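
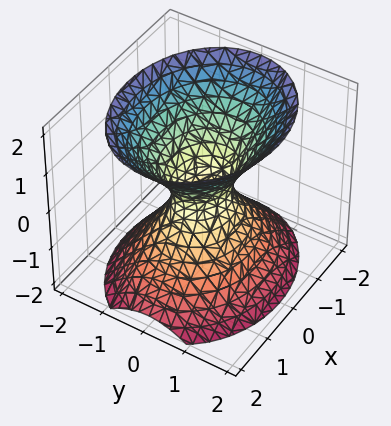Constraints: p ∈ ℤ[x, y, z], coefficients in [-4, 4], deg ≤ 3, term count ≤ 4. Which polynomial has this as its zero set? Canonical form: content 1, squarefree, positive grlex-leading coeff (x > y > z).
Degree: an hourglass — one-sheet hyperboloid; a quadric, so deg p = 2.
Symmetries: it's symmetric under y → −y, forcing even powers of y; the x ↦ −x reflection is a symmetry, so x appears only in even powers; it's symmetric under z → −z, forcing even powers of z.
Checking where it meets the axes: no z-intercept at any integer in the box.
Assembling these constraints gives the stated polynomial.

2*x^2 + 3*y^2 - 2*z^2 - 1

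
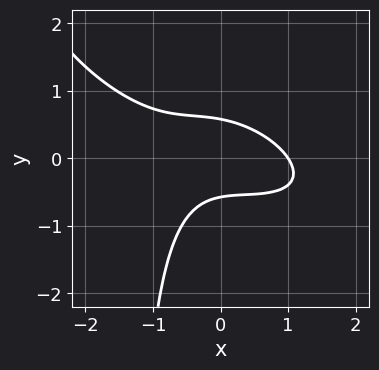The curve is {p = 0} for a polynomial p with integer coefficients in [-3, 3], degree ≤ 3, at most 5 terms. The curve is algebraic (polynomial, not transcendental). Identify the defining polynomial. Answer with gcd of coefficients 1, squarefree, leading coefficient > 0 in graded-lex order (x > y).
x^3 + 2*x^2*y + 2*x*y^2 + 3*y^2 - 1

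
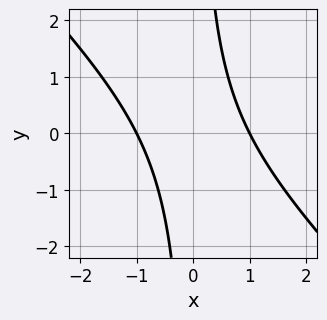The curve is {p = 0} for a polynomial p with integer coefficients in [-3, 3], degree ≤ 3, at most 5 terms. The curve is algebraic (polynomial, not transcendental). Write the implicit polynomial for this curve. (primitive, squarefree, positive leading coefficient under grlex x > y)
x^2 + x*y - 1

deg p = 2.
Reading off the gridlines: the x-axis gridline crossings are at x ∈ {-1, 1}; the curve avoids every integer y-axis point in the box.
The integer polynomial consistent with all of this is the stated p.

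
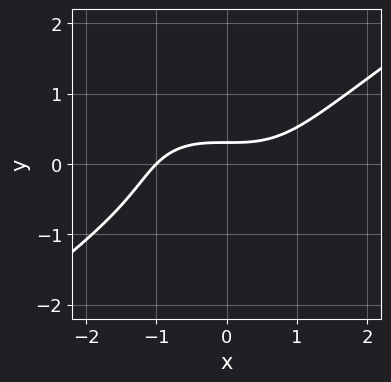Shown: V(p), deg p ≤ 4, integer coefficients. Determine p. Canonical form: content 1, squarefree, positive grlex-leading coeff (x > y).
x^3 - 3*y^3 - 3*y + 1

(a) deg p = 3. No degree-2 curve has this shape.
(b) Checking where it meets the axes: it crosses the x-axis at the gridline x = -1.
(c) The integer polynomial consistent with all of this is the stated p.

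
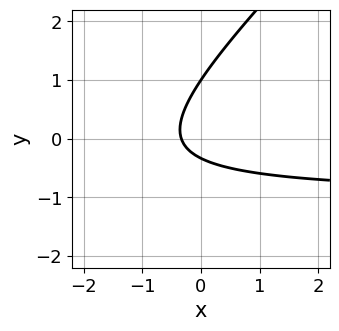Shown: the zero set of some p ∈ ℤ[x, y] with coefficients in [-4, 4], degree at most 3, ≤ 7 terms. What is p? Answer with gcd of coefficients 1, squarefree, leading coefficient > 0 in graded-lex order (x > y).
3*x*y - 3*y^2 + 3*x + 2*y + 1

(a) The degree is 2 — a generic line meets the curve in up to 2 points.
(b) Reading off the gridlines: it meets the y-axis at y = 1 (among the integer gridlines).
(c) Putting this together gives p.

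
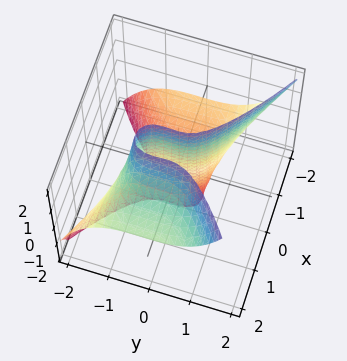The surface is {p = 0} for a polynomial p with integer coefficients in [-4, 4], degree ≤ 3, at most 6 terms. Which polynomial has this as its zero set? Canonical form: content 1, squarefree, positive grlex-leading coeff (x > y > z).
First, degree: no degree-2 surface has this shape, so deg p = 3.
Then, from the axis intercepts and sections: it meets the x-axis at x = 0 (among the integer gridlines); the visible z-axis segment lies entirely on the surface; it crosses the y-axis at the gridline y = 0.
Finally, solving for integer coefficients yields p as stated.

2*x^2*z - 2*y^3 - y^2 - 3*x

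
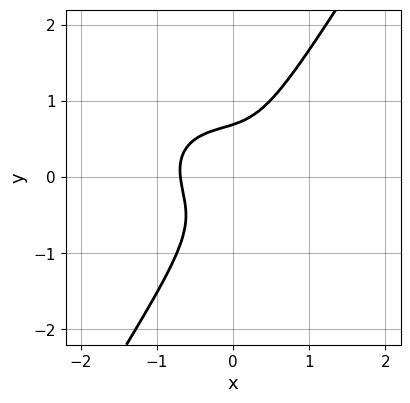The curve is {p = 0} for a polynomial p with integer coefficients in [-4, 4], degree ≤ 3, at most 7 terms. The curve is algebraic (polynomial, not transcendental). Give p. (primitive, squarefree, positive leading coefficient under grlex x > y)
(a) deg p = 3.
(b) Solving for integer coefficients yields p as stated.

3*x^3 + x^2*y + 3*x*y^2 - 3*y^3 + 1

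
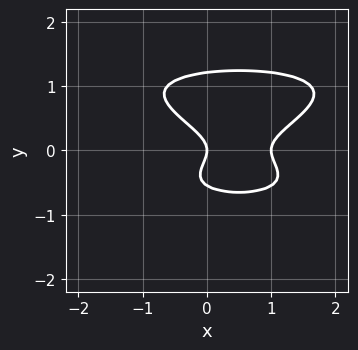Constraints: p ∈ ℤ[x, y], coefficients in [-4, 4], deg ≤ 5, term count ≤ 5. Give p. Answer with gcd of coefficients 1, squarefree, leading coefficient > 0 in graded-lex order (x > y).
3*y^4 - 2*y^3 + x^2 - 2*y^2 - x

1. Degree: a generic line meets the curve in up to 4 points, so deg p = 4.
2. Against the integer gridlines: the x-axis gridline crossings are at x ∈ {0, 1}; it crosses the y-axis at the gridline y = 0.
3. Putting this together gives p.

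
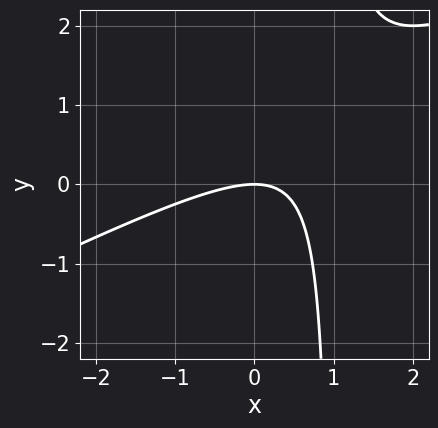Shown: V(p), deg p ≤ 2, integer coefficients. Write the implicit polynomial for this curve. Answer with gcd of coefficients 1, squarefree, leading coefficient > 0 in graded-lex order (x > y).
deg p = 2. The shape is more complex than any degree-1 curve.
Against the integer gridlines: it meets the y-axis at y = 0 (among the integer gridlines); it meets the x-axis at x = 0 (among the integer gridlines).
Matching integer coefficients to the picture gives p.

x^2 - 2*x*y + 2*y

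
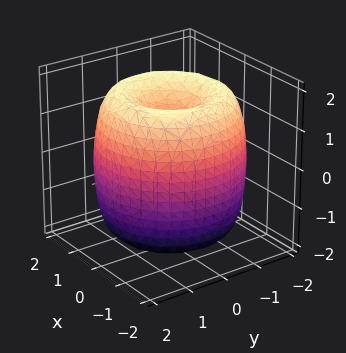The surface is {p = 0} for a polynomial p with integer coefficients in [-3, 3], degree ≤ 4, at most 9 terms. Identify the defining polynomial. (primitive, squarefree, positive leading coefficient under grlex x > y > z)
x^4 + 2*x^2*y^2 + y^4 - 3*x^2 - 3*y^2 + z^2 - 1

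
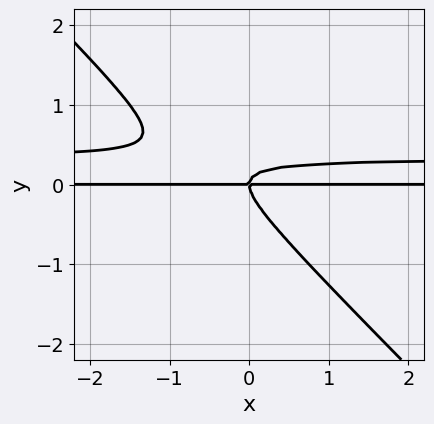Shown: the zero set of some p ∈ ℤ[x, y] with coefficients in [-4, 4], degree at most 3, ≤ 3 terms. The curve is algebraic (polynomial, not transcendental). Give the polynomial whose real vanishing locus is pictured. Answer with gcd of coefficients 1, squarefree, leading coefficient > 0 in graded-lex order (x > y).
3*x*y^2 + 3*y^3 - x*y

1. Degree: a generic line meets the curve in up to 3 points, so deg p = 3.
2. Checking where it meets the axes: it meets the y-axis at y = 0 (among the integer gridlines); every point of the x-axis in the box is on the curve.
3. Fitting integer coefficients to these (and the overall shape) gives p.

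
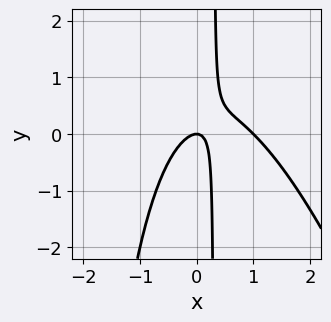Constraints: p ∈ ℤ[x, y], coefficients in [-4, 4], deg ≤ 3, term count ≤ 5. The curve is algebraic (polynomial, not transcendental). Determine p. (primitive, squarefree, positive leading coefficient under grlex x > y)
3*x^3 + x^2*y - 3*x^2 + 3*x*y - y

1. Degree: a generic line meets the curve in up to 3 points, so deg p = 3.
2. Observable constraints: it crosses the y-axis at the gridline y = 0; among the integer gridlines, it crosses the x-axis at x ∈ {0, 1}.
3. Matching integer coefficients to the picture gives p.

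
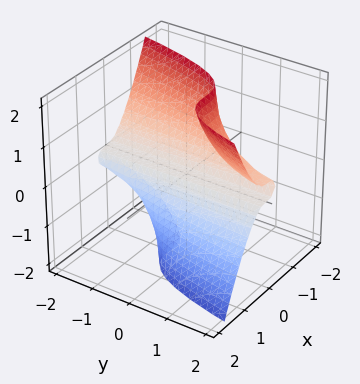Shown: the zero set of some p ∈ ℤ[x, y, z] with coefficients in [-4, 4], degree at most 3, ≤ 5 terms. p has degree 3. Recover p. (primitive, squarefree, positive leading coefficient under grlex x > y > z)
deg p = 3. No degree-2 surface has this shape.
Observable constraints: the visible y-axis segment lies entirely on the surface; it meets the x-axis at x = 0 (among the integer gridlines); it crosses the z-axis at the gridline z = 0.
Solving for integer coefficients yields p as stated.

3*x^3 - y*z^2 + z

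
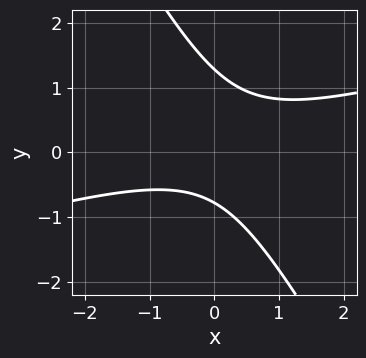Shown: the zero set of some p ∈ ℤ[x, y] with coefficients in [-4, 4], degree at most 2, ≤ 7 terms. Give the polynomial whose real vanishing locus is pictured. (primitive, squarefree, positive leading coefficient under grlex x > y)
1. The degree is 2 — the shape is more complex than any degree-1 curve.
2. Checking where it meets the axes: no x-intercept at any integer in the box.
3. Solving for integer coefficients yields p as stated.

x^2 - 3*x*y - 2*y^2 + y + 2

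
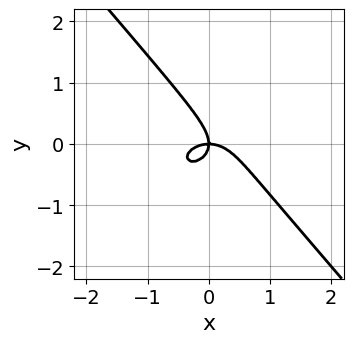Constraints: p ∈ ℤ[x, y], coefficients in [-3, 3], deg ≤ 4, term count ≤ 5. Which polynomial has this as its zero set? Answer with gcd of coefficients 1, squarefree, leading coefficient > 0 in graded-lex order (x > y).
1. The degree is 3 — a generic line meets the curve in up to 3 points.
2. Reading off the gridlines: it meets the y-axis at y = 0 (among the integer gridlines); it meets the x-axis at x = 0 (among the integer gridlines).
3. Putting this together gives p.

2*x^3 + 2*x*y^2 + 3*y^3 + 2*x*y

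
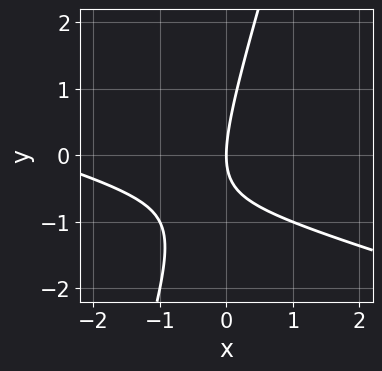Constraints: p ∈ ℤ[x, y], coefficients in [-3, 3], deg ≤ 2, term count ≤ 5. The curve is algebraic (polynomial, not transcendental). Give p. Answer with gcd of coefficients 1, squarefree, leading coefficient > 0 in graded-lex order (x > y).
x^2 + 3*x*y - y^2 + 3*x

(a) Degree: a generic line meets the curve in up to 2 points, so deg p = 2.
(b) From the visible intercepts: it meets the y-axis at y = 0 (among the integer gridlines); it crosses the x-axis at the gridline x = 0.
(c) Solving for integer coefficients yields p as stated.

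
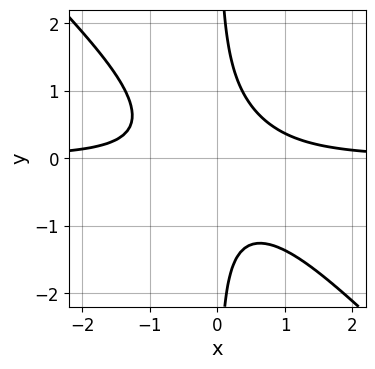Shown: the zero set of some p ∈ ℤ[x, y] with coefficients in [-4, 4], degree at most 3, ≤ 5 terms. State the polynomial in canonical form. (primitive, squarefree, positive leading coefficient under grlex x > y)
2*x^2*y + 2*x*y^2 - 1

deg p = 3.
Observable constraints: it misses every integer gridline on the y-axis; the curve avoids every integer x-axis point in the box.
Matching integer coefficients to the picture gives p.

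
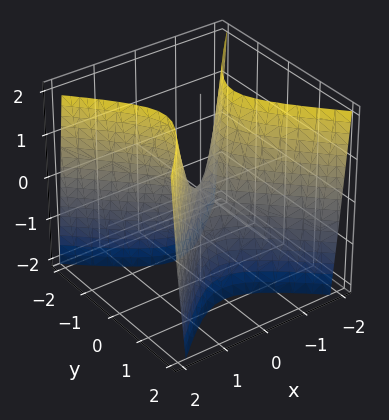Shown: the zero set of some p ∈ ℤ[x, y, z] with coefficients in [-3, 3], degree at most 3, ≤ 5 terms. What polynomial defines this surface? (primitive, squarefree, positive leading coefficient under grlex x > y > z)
The degree is 2 — a hyperbolic paraboloid; a quadric.
Symmetries: mirror symmetry y ↦ −y ⇒ only even powers of y; the x ↦ −x reflection is a symmetry, so x appears only in even powers.
From the axis intercepts and sections: one y-axis crossing is at y = 0; it meets the z-axis at z = 0 (among the integer gridlines); it meets the x-axis at x = 0 (among the integer gridlines).
Putting this together gives p.

3*x^2 - 3*y^2 - z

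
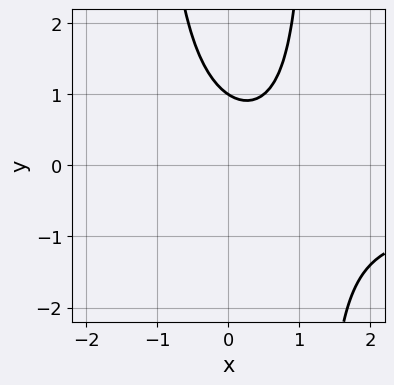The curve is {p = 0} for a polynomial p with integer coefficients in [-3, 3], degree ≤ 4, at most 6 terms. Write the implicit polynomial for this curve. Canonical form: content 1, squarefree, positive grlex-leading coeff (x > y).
2*x^2*y + 2*x^2 - 2*x - 3*y + 3

1. Degree: no degree-2 curve has this shape, so deg p = 3.
2. Observable constraints: it misses every integer gridline on the x-axis; it meets the y-axis at y = 1 (among the integer gridlines).
3. Assembling these constraints gives the stated polynomial.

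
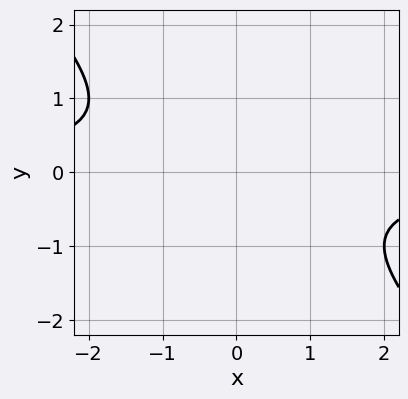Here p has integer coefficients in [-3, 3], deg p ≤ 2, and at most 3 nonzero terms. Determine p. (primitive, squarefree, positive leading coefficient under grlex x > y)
1. Degree: no degree-1 curve has this shape, so deg p = 2.
2. Checking where it meets the axes: the curve avoids every integer x-axis point in the box; it misses every integer gridline on the y-axis.
3. Matching integer coefficients to the picture gives p.

x*y + y^2 + 1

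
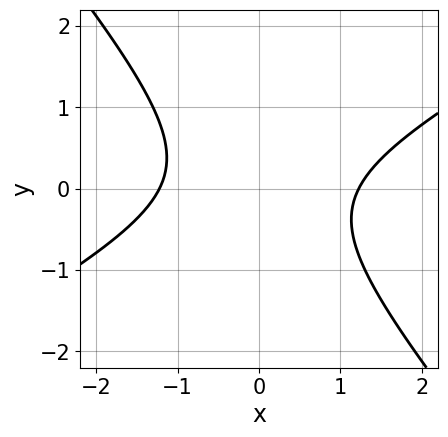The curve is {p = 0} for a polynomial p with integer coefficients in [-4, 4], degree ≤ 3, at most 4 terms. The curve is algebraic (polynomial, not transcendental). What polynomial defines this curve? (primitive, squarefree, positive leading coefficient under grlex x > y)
The degree is 2 — no degree-1 curve has this shape.
From the axis intercepts and sections: it misses every integer gridline on the y-axis.
The integer polynomial consistent with all of this is the stated p.

2*x^2 - 2*x*y - 3*y^2 - 3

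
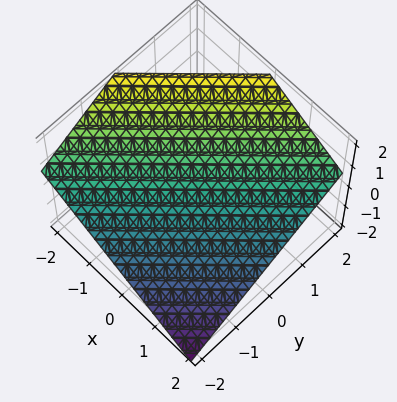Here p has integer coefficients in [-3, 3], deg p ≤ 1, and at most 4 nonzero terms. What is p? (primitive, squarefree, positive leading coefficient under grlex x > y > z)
2*x - 2*y + 3*z - 2

The degree is 1 — the surface is flat (a plane).
From the visible intercepts: one x-axis crossing is at x = 1; one y-axis crossing is at y = -1.
Putting this together gives p.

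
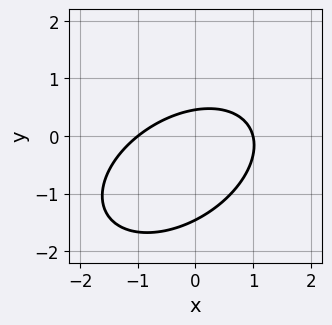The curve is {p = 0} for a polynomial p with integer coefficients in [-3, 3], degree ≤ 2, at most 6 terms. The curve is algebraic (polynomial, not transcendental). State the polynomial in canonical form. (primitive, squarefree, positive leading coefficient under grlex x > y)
2*x^2 - 2*x*y + 3*y^2 + 3*y - 2

First, deg p = 2. A generic line meets the curve in up to 2 points.
Then, against the integer gridlines: the x-axis gridline crossings are at x ∈ {-1, 1}.
Finally, assembling these constraints gives the stated polynomial.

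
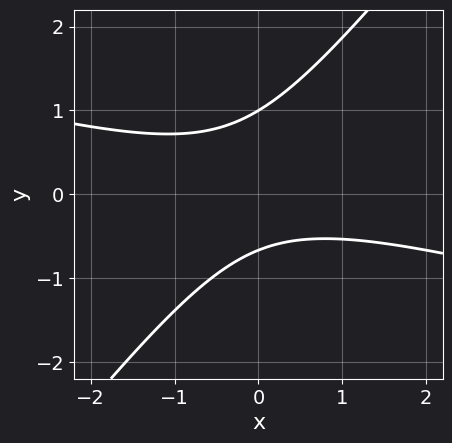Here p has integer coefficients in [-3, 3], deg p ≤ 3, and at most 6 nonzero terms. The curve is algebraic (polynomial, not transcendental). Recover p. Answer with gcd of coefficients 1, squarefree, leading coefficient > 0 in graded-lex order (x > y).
x^2 + 3*x*y - 3*y^2 + y + 2

1. deg p = 2.
2. Observable constraints: one y-axis crossing is at y = 1; it misses every integer gridline on the x-axis.
3. Matching integer coefficients to the picture gives p.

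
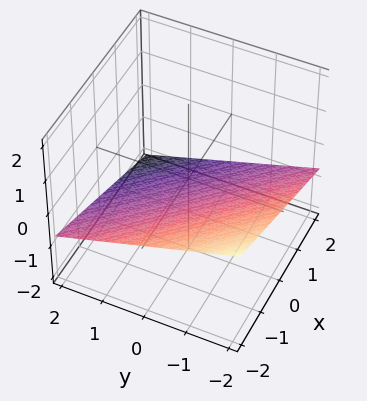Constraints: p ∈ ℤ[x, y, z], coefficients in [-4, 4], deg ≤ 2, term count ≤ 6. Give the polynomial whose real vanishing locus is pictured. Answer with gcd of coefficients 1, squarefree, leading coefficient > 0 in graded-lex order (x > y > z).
x + y + 3*z + 2

First, the degree is 1 — every cross-section is a straight line — this is a plane.
Then, observable constraints: it crosses the x-axis at the gridline x = -2; it meets the y-axis at y = -2 (among the integer gridlines).
Finally, these observations pin down the coefficients.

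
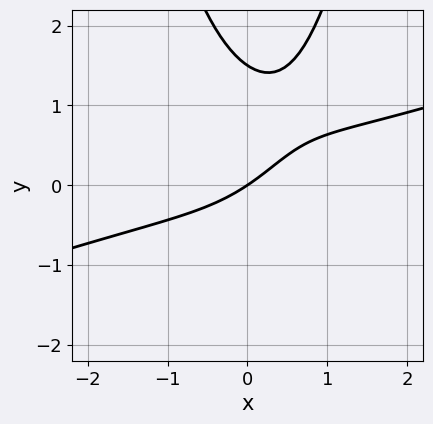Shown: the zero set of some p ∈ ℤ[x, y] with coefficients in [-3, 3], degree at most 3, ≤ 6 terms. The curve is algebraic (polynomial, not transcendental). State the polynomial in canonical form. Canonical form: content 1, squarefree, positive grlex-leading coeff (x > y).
x^3 - 3*x^2*y + 2*y^2 + 2*x - 3*y

First, the degree is 3 — the shape is more complex than any degree-2 curve.
Then, checking where it meets the axes: one x-axis crossing is at x = 0; it crosses the y-axis at the gridline y = 0.
Finally, matching integer coefficients to the picture gives p.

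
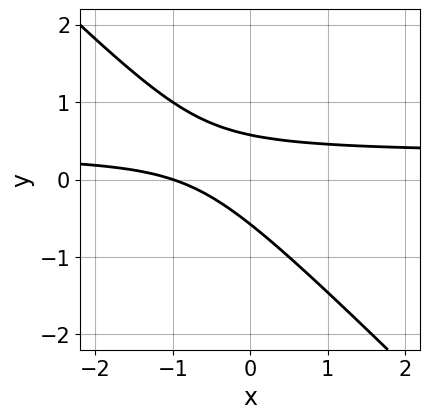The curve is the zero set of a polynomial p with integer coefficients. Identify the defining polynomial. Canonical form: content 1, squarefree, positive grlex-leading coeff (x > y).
3*x*y + 3*y^2 - x - 1

First, degree: the shape is more complex than any degree-1 curve, so deg p = 2.
Next, against the integer gridlines: one x-axis crossing is at x = -1.
Finally, assembling these constraints gives the stated polynomial.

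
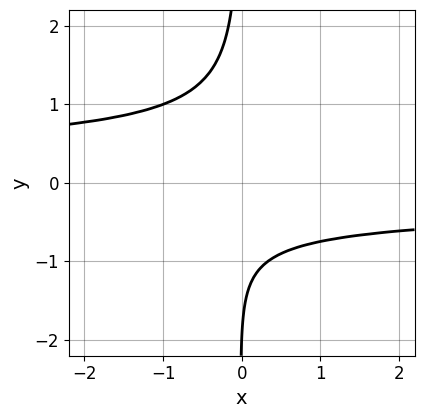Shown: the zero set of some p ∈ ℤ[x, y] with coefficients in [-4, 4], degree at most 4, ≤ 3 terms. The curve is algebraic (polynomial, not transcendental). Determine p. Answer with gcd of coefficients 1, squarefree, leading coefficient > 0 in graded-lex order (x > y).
3*x*y^3 + y + 2

deg p = 4.
Reading off the gridlines: no x-intercept at any integer in the box; it meets the y-axis at y = -2 (among the integer gridlines).
Matching integer coefficients to the picture gives p.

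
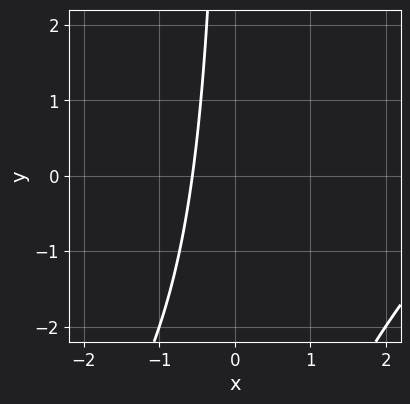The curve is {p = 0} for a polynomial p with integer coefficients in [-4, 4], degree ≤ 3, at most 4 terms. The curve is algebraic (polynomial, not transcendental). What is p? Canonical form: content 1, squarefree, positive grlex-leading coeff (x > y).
First, the degree is 2 — the shape is more complex than any degree-1 curve.
Then, checking where it meets the axes: the curve avoids every integer y-axis point in the box.
Finally, matching integer coefficients to the picture gives p.

x^2 - x*y - 3*x - 2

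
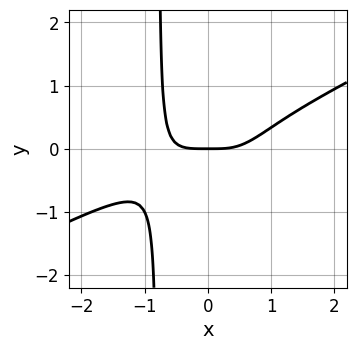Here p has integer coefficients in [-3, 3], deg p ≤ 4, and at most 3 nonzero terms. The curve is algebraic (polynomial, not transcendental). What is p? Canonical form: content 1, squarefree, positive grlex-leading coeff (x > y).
x^4 - 2*x^3*y - y

(a) The degree is 4 — the shape is more complex than any degree-3 curve.
(b) Checking where it meets the axes: it meets the x-axis at x = 0 (among the integer gridlines); it meets the y-axis at y = 0 (among the integer gridlines).
(c) Fitting integer coefficients to these (and the overall shape) gives p.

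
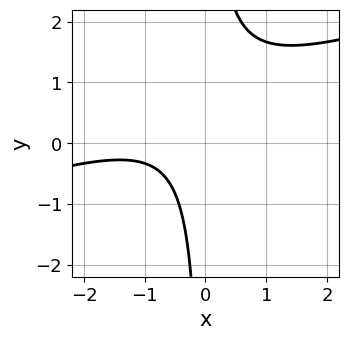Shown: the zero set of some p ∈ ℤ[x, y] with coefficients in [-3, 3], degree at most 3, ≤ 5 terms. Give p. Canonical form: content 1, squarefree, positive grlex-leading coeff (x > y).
x^2 - 3*x*y + 2*x + 2

First, degree: a generic line meets the curve in up to 2 points, so deg p = 2.
Next, checking where it meets the axes: the curve avoids every integer y-axis point in the box; it misses every integer gridline on the x-axis.
Finally, assembling these constraints gives the stated polynomial.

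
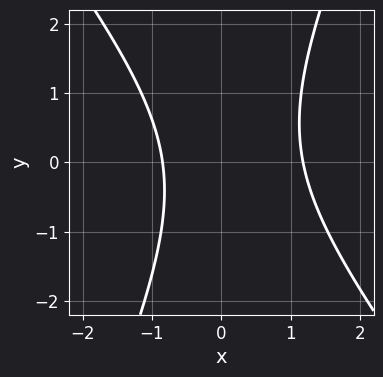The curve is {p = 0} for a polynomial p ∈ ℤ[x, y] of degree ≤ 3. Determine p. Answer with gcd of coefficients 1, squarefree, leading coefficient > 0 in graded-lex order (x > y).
3*x^2 + x*y - y^2 - x - 3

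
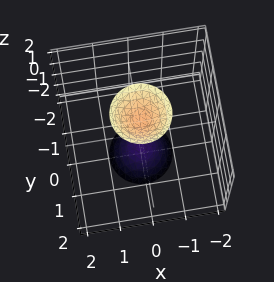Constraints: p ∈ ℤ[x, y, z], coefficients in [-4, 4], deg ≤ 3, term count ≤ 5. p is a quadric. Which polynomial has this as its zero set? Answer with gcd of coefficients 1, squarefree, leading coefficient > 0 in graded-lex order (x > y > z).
3*x^2 + 3*y^2 - z^2 + 2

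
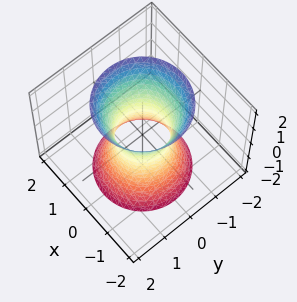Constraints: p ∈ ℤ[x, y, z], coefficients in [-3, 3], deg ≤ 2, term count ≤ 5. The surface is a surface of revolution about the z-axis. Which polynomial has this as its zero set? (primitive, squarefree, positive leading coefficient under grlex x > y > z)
1. deg p = 2. A generic line meets the surface in up to 2 points.
2. Symmetry: the z-axis is an axis of rotation, so x and y enter only as x² + y².
3. From the axis intercepts and sections: a circular section at z = -1 has radius exactly 1; no z-intercept at any integer in the box.
4. Putting this together gives p.

3*x^2 + 3*y^2 - z^2 - 2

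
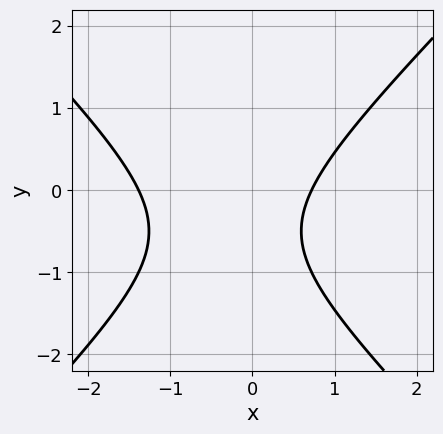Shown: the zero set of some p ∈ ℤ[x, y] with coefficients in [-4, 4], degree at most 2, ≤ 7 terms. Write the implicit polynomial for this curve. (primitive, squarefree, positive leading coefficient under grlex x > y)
3*x^2 - 3*y^2 + 2*x - 3*y - 3

deg p = 2.
Against the integer gridlines: no y-intercept at any integer in the box.
Matching integer coefficients to the picture gives p.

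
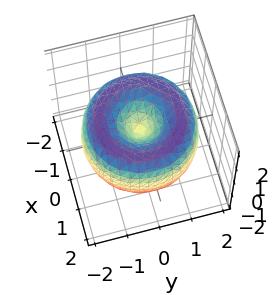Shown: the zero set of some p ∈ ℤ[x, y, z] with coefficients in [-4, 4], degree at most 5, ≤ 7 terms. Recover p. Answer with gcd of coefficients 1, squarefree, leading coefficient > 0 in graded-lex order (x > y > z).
First, degree: a generic line meets the surface in up to 4 points, so deg p = 4.
Then, symmetries: the z-axis is an axis of rotation, so x and y enter only as x² + y².
Then, against the integer gridlines: it meets the x-axis at x = 0 (among the integer gridlines); a circular section at z = -1 has radius exactly 1; it crosses the y-axis at the gridline y = 0; it meets the z-axis at z = 0 (among the integer gridlines).
Finally, together with the visible shape, these determine p as stated.

x^4 + 2*x^2*y^2 + y^4 - 3*x^2 - 3*y^2 + 2*z^2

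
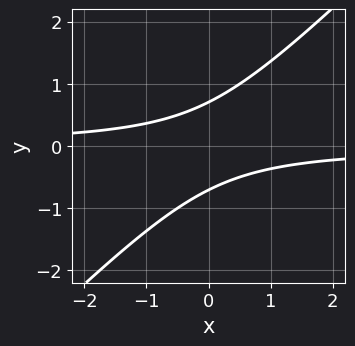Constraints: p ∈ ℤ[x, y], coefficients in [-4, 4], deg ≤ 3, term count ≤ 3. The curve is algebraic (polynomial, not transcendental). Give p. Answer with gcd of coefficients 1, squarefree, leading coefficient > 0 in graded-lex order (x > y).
2*x*y - 2*y^2 + 1

(a) deg p = 2.
(b) Against the integer gridlines: no x-intercept at any integer in the box.
(c) The integer polynomial consistent with all of this is the stated p.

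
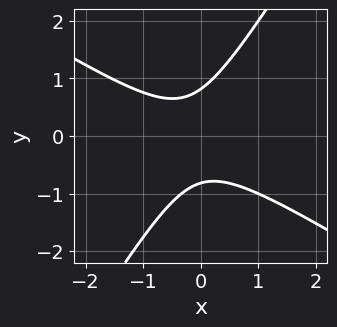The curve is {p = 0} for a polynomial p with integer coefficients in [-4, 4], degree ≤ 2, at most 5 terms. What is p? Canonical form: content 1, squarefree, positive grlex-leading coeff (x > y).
3*x^2 + 3*x*y - 3*y^2 + x + 2

(a) deg p = 2. The shape is more complex than any degree-1 curve.
(b) Checking where it meets the axes: no x-intercept at any integer in the box.
(c) Fitting integer coefficients to these (and the overall shape) gives p.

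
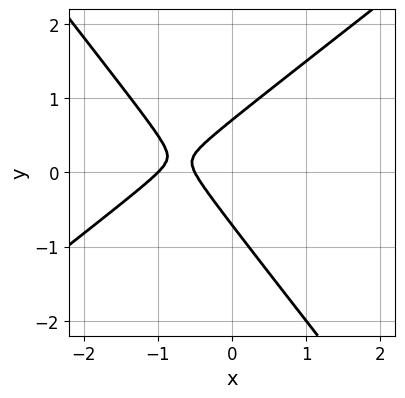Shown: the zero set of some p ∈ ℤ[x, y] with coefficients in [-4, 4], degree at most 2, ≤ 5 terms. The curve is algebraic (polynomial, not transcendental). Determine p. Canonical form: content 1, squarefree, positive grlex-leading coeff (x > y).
The degree is 2 — no degree-1 curve has this shape.
From the axis intercepts and sections: it crosses the x-axis at the gridline x = -1.
Assembling these constraints gives the stated polynomial.

2*x^2 - x*y - 2*y^2 + 3*x + 1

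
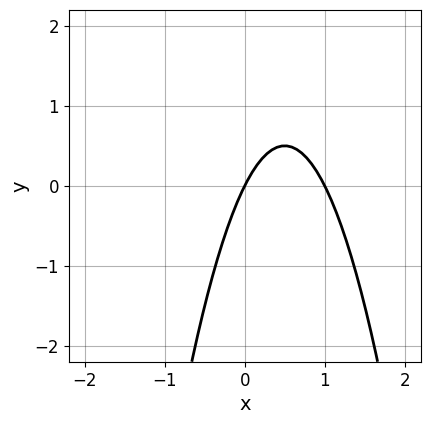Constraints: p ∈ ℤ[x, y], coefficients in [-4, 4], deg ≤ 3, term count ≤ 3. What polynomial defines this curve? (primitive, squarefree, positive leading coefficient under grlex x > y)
2*x^2 - 2*x + y

First, the degree is 2 — the shape is more complex than any degree-1 curve.
Then, observable constraints: the x-axis gridline crossings are at x ∈ {0, 1}; one y-axis crossing is at y = 0.
Finally, solving for integer coefficients yields p as stated.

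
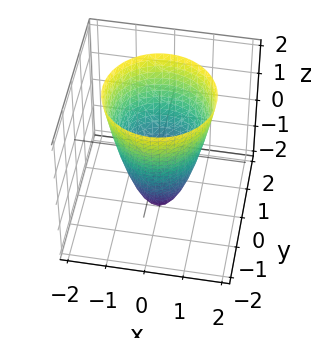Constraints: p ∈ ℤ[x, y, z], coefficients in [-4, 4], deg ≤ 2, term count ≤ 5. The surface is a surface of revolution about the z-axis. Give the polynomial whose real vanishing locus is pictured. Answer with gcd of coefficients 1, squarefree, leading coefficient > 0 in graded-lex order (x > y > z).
(a) The degree is 2 — a generic line meets the surface in up to 2 points.
(b) Symmetry: every cross-section ⟂ z is a circle, so x, y appear only via x² + y².
(c) From the visible intercepts: the y-axis gridline crossings are at y ∈ {-1, 1}; it crosses the z-axis at the gridline z = -2; the x-axis gridline crossings are at x ∈ {-1, 1}.
(d) The integer polynomial consistent with all of this is the stated p.

2*x^2 + 2*y^2 - z - 2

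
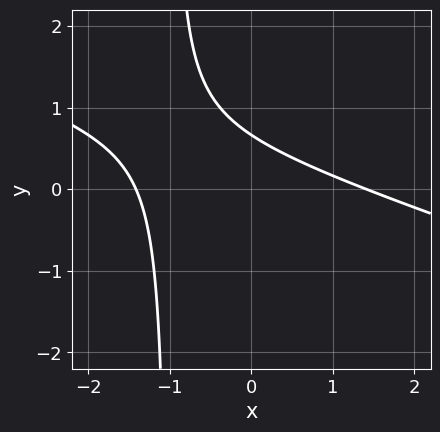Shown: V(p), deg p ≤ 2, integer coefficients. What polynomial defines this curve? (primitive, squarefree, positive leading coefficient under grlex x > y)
x^2 + 3*x*y + 3*y - 2

(a) The degree is 2 — a generic line meets the curve in up to 2 points.
(b) Putting this together gives p.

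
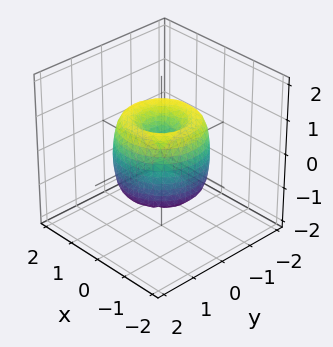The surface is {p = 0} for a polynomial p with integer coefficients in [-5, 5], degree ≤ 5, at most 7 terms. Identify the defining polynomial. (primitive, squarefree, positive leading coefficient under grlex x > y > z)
2*x^4 + 4*x^2*y^2 + 2*y^4 - 3*x^2 - 3*y^2 + z^2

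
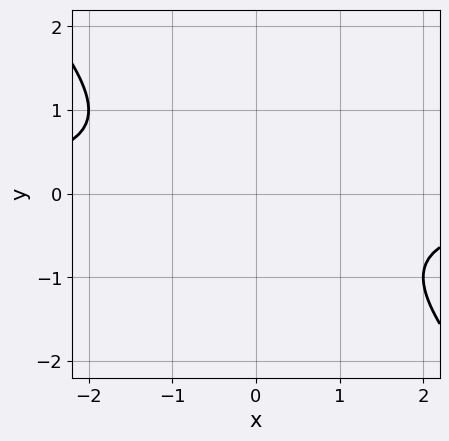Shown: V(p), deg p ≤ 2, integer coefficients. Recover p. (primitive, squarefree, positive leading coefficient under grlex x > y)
1. deg p = 2. The shape is more complex than any degree-1 curve.
2. From the axis intercepts and sections: the curve avoids every integer y-axis point in the box; it misses every integer gridline on the x-axis.
3. Matching integer coefficients to the picture gives p.

x*y + y^2 + 1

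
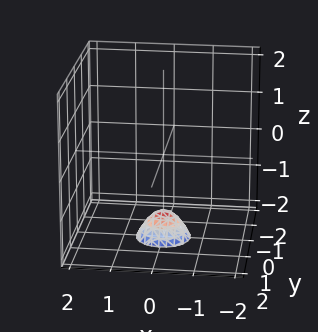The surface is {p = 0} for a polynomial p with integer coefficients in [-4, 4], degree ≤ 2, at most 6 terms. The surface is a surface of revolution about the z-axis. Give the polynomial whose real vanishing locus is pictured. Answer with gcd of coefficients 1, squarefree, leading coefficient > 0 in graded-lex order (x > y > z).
First, degree: a generic line meets the surface in up to 2 points, so deg p = 2.
Next, by symmetry, every cross-section ⟂ z is a circle, so x, y appear only via x² + y².
Then, from the axis intercepts and sections: the surface avoids every integer x-axis point in the box; a circular section at z = -2 has radius between 0 and 1; no y-intercept at any integer in the box.
Finally, assembling these constraints gives the stated polynomial.

3*x^2 + 3*y^2 + 2*z + 3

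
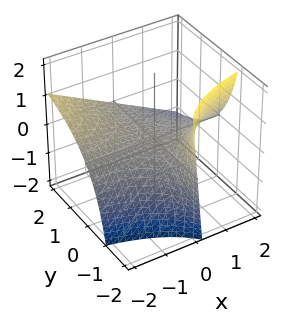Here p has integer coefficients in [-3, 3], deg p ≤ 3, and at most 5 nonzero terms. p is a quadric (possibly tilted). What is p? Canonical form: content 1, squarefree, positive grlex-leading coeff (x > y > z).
x*y + y*z + 2*z

First, degree: no degree-1 surface has this shape, so deg p = 2.
Then, observable constraints: every point of the x-axis in the box is on the surface; it meets the z-axis at z = 0 (among the integer gridlines).
Finally, together with the visible shape, these determine p as stated. Check: (0, -2, 0) on the y-axis lies on the surface, and p(0, -2, 0) = 0. ✓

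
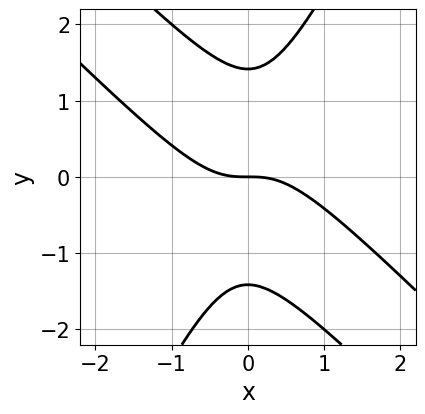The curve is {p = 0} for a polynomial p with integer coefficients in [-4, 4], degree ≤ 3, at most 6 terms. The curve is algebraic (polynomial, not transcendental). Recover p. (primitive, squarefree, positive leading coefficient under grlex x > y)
2*x^3 + 3*x^2*y - y^3 + 2*y

The degree is 3 — no degree-2 curve has this shape.
Against the integer gridlines: it crosses the x-axis at the gridline x = 0; one y-axis crossing is at y = 0.
The integer polynomial consistent with all of this is the stated p.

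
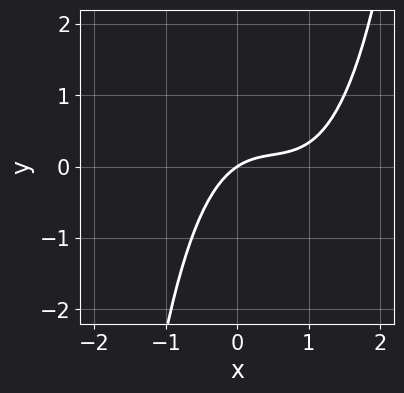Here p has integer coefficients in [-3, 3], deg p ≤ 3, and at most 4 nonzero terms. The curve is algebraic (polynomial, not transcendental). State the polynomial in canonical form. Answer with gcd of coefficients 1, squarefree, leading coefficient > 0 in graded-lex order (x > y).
The degree is 3 — the shape is more complex than any degree-2 curve.
Checking where it meets the axes: one x-axis crossing is at x = 0; it meets the y-axis at y = 0 (among the integer gridlines).
Solving for integer coefficients yields p as stated.

2*x^3 - 3*x^2 + 2*x - 3*y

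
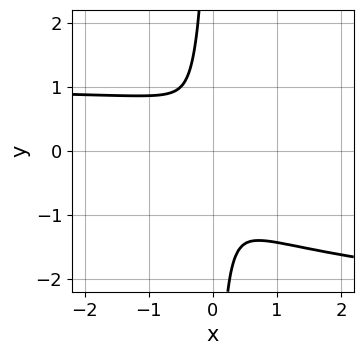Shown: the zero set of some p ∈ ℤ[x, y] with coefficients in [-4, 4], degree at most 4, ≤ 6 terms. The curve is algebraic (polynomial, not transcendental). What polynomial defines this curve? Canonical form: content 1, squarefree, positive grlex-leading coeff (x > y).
x^2*y^2 - 2*x*y^3 + 2*x^2*y - 3*x^2 - y^2

(a) deg p = 4. No degree-3 curve has this shape.
(b) Putting this together gives p.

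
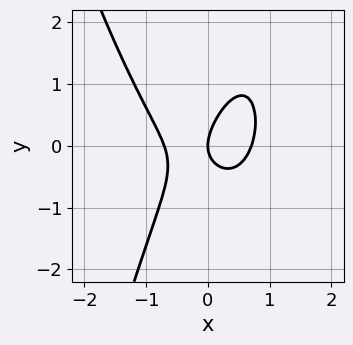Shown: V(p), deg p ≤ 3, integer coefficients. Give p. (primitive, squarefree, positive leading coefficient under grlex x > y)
1. The degree is 3 — a generic line meets the curve in up to 3 points.
2. From the visible intercepts: one y-axis crossing is at y = 0; one x-axis crossing is at x = 0.
3. The integer polynomial consistent with all of this is the stated p.

2*x^3 - x*y + y^2 - x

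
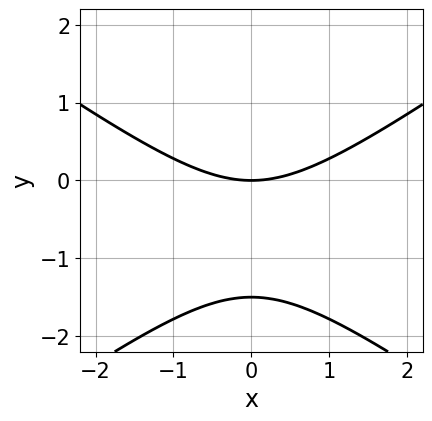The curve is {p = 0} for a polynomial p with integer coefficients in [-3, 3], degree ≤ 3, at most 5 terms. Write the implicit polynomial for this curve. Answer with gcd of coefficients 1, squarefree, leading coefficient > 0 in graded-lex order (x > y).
x^2 - 2*y^2 - 3*y

(a) deg p = 2. A generic line meets the curve in up to 2 points.
(b) Symmetries: it's symmetric under x → −x, forcing even powers of x.
(c) Against the integer gridlines: it meets the y-axis at y = 0 (among the integer gridlines); one x-axis crossing is at x = 0.
(d) These observations pin down the coefficients.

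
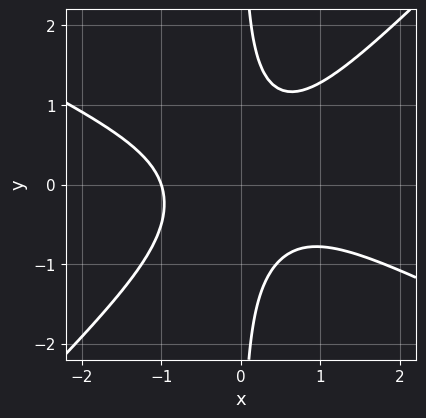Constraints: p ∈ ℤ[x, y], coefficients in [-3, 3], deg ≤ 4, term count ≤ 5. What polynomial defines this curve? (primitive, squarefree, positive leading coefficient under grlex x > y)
First, degree: the shape is more complex than any degree-2 curve, so deg p = 3.
Next, from the axis intercepts and sections: it misses every integer gridline on the y-axis; it meets the x-axis at x = -1 (among the integer gridlines).
Finally, the integer polynomial consistent with all of this is the stated p.

x^3 + x^2*y - 2*x*y^2 + 1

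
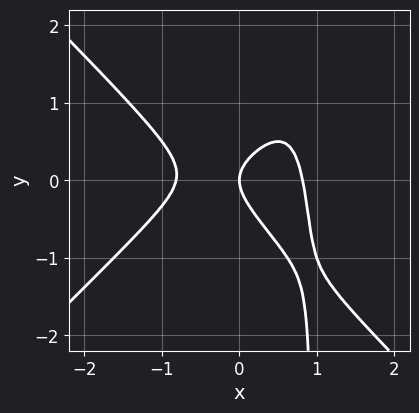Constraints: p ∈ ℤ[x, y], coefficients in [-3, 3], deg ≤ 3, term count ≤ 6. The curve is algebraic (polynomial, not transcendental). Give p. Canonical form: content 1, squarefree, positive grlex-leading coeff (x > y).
3*x^3 - 3*x*y^2 + x*y + 3*y^2 - 2*x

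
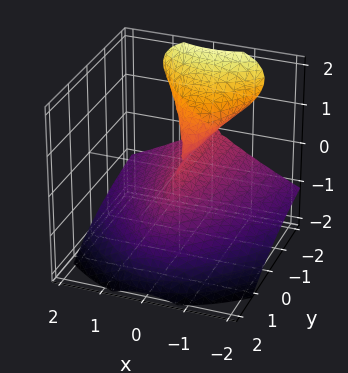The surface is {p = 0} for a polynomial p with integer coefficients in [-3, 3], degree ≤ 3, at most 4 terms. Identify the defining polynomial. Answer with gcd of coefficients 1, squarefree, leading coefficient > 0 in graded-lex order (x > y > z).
(a) Degree: a generic line meets the surface in up to 3 points, so deg p = 3.
(b) From the axis intercepts and sections: every point of the y-axis in the box is on the surface; it meets the z-axis at z = 0 (among the integer gridlines); one x-axis crossing is at x = 0.
(c) Putting this together gives p.

y*z^2 + z^3 + x^2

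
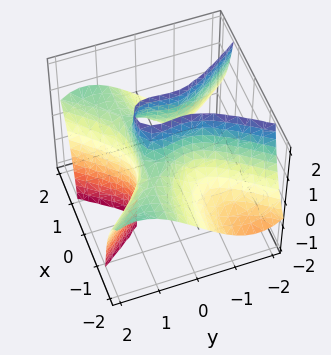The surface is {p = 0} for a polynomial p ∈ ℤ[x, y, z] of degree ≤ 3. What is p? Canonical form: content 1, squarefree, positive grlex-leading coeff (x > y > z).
First, deg p = 3. The shape is more complex than any degree-2 surface.
Then, observable constraints: no z-intercept at any integer in the box; the surface avoids every integer x-axis point in the box.
Finally, these observations pin down the coefficients.

3*x^2*y - 3*x^2*z - 2*y^3 + 1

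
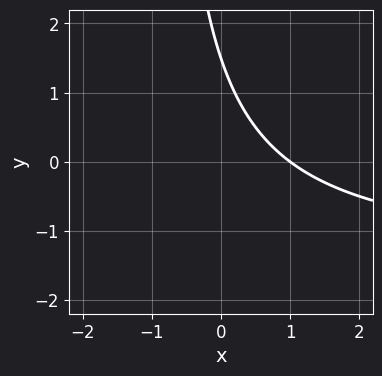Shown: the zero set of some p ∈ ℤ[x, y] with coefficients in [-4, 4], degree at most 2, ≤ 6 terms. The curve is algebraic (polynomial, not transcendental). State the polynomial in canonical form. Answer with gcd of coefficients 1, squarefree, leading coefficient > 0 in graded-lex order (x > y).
1. Degree: no degree-1 curve has this shape, so deg p = 2.
2. Observable constraints: it meets the x-axis at x = 1 (among the integer gridlines).
3. The integer polynomial consistent with all of this is the stated p.

2*x*y + 3*x + 2*y - 3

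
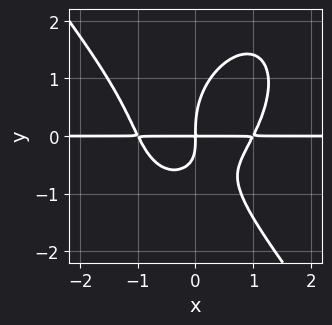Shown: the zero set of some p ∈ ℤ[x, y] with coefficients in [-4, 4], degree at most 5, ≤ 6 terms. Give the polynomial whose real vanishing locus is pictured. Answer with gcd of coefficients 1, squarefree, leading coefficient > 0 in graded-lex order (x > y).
2*x^3*y + y^4 - 2*x*y^2 - 2*x*y

The degree is 4 — no degree-3 curve has this shape.
Against the integer gridlines: every point of the x-axis in the box is on the curve.
Putting this together gives p.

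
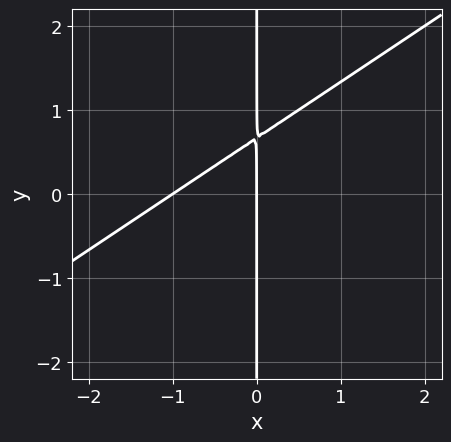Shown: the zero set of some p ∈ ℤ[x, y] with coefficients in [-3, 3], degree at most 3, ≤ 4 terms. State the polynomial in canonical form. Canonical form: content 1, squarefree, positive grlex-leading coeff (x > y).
2*x^2 - 3*x*y + 2*x

1. deg p = 2.
2. Against the integer gridlines: the visible y-axis segment lies entirely on the curve; the x-axis gridline crossings are at x ∈ {-1, 0}.
3. Solving for integer coefficients yields p as stated.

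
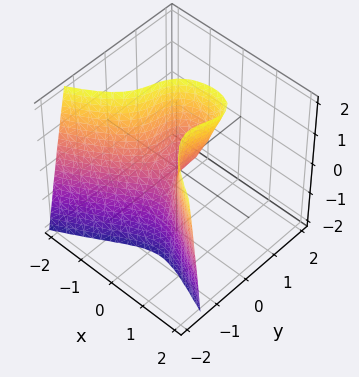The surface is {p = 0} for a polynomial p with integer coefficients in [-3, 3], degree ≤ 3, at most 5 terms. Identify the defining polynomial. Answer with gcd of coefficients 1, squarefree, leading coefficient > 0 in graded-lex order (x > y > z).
(a) Degree: no degree-2 surface has this shape, so deg p = 3.
(b) From the axis intercepts and sections: it meets the y-axis at y = 0 (among the integer gridlines); one x-axis crossing is at x = 0.
(c) Fitting integer coefficients to these (and the overall shape) gives p.

x*y*z - 3*y^3 - 3*x^2 + z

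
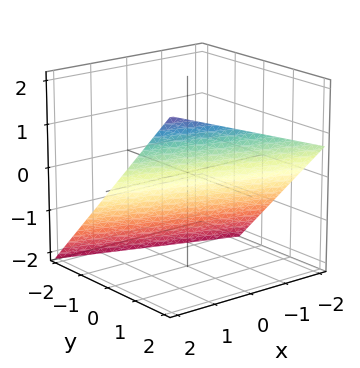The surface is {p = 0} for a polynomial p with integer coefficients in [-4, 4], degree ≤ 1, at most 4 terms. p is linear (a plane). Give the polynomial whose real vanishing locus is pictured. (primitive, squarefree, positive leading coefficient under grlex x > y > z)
1. deg p = 1. Every cross-section is a straight line — this is a plane.
2. Observable constraints: it meets the x-axis at x = 2 (among the integer gridlines).
3. Together with the visible shape, these determine p as stated.

x + 3*y - 3*z - 2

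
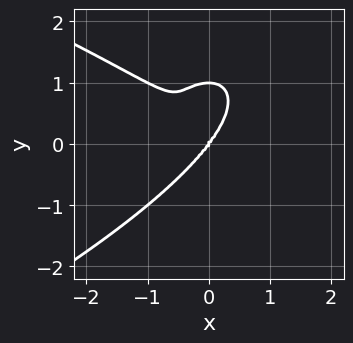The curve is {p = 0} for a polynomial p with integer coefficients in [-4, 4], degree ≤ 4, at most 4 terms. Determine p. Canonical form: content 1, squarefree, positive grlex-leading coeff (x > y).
y^4 + x^3 + x^2*y - y^3

First, the degree is 4 — a generic line meets the curve in up to 4 points.
Then, reading off the gridlines: one x-axis crossing is at x = 0; the y-axis gridline crossings are at y ∈ {0, 1}.
Finally, assembling these constraints gives the stated polynomial.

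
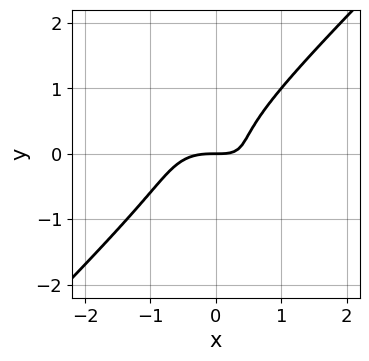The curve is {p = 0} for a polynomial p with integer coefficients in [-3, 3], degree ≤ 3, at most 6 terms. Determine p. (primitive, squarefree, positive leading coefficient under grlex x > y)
x^3 + x^2*y - 2*y^3 + x*y - y

The degree is 3 — no degree-2 curve has this shape.
Against the integer gridlines: one x-axis crossing is at x = 0; one y-axis crossing is at y = 0.
Fitting integer coefficients to these (and the overall shape) gives p.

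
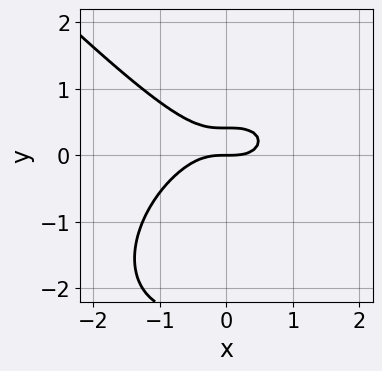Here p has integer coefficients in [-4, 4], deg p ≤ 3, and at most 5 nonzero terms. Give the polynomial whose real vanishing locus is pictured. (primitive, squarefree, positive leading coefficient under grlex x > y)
x^3 + y^3 + 2*y^2 - y

Degree: no degree-2 curve has this shape, so deg p = 3.
Against the integer gridlines: one y-axis crossing is at y = 0; it crosses the x-axis at the gridline x = 0.
Fitting integer coefficients to these (and the overall shape) gives p.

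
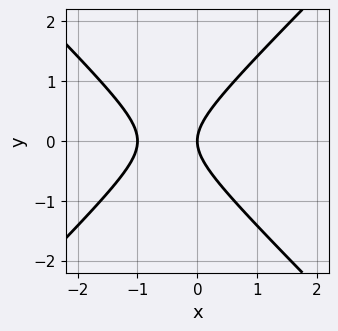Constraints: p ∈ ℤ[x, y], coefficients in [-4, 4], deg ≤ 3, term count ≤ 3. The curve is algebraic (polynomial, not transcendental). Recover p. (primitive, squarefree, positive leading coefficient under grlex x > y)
x^2 - y^2 + x

Degree: a generic line meets the curve in up to 2 points, so deg p = 2.
Symmetries: mirror symmetry y ↦ −y ⇒ only even powers of y.
Observable constraints: the x-axis gridline crossings are at x ∈ {-1, 0}; it meets the y-axis at y = 0 (among the integer gridlines).
Putting this together gives p.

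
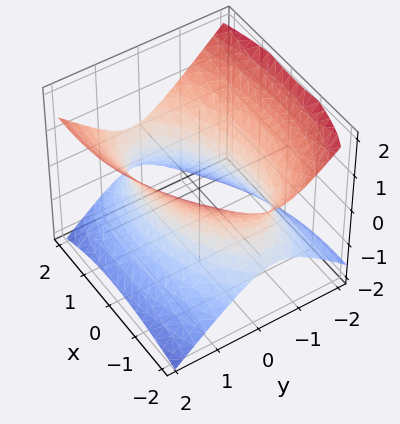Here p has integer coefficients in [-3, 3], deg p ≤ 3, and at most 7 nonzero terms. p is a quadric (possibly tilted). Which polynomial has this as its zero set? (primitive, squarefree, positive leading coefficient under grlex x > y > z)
x^2 - x*y - x*z + 3*y^2 - 3*z^2 - 3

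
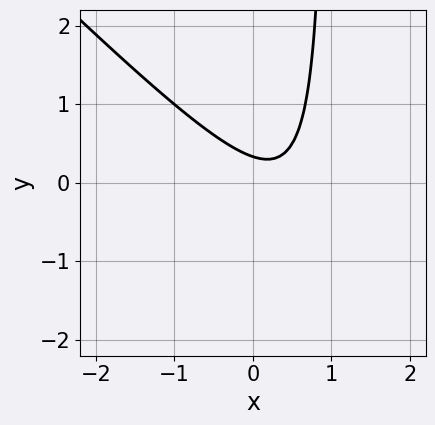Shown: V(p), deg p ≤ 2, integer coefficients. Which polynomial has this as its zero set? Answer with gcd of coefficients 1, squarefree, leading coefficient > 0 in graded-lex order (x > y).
3*x^2 + 3*x*y - 2*x - 3*y + 1

(a) Degree: no degree-1 curve has this shape, so deg p = 2.
(b) Reading off the gridlines: it misses every integer gridline on the x-axis.
(c) Solving for integer coefficients yields p as stated.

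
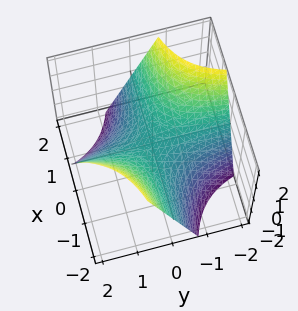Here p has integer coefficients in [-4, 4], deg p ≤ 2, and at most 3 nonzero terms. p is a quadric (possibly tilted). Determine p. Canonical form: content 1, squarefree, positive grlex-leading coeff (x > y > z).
4*x*y + 3*z

1. The degree is 2 — a generic line meets the surface in up to 2 points.
2. Reading off the gridlines: the visible x-axis segment lies entirely on the surface; the visible y-axis segment lies entirely on the surface; it crosses the z-axis at the gridline z = 0.
3. Matching integer coefficients to the picture gives p.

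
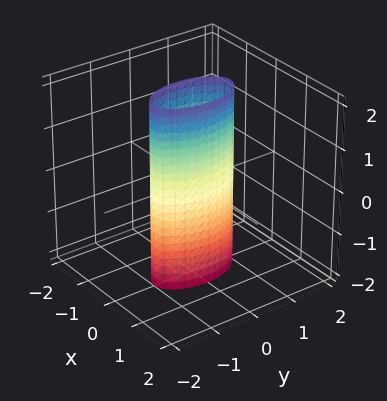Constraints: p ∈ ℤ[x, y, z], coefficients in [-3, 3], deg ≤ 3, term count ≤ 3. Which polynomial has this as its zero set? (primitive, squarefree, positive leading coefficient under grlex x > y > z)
(a) deg p = 2. A cylinder; a quadric.
(b) Symmetries: the x ↦ −x reflection is a symmetry, so x appears only in even powers; the y ↦ −y reflection is a symmetry, so y appears only in even powers; the z ↦ −z reflection is a symmetry, so z appears only in even powers.
(c) Reading off the gridlines: it misses every integer gridline on the z-axis; among the integer gridlines, it crosses the y-axis at y ∈ {-1, 1}.
(d) Matching integer coefficients to the picture gives p.

3*x^2 + y^2 - 1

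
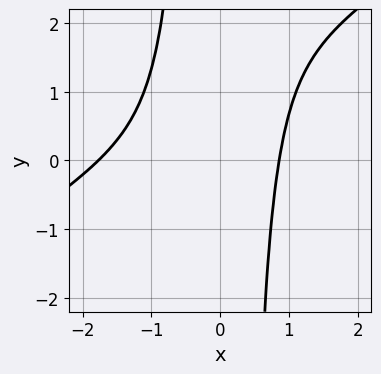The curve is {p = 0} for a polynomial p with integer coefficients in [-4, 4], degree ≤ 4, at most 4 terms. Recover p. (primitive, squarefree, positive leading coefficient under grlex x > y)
2*x^4 - 3*x^3*y + 3*x^3 - 3

Degree: the shape is more complex than any degree-3 curve, so deg p = 4.
Observable constraints: the curve avoids every integer y-axis point in the box.
These observations pin down the coefficients.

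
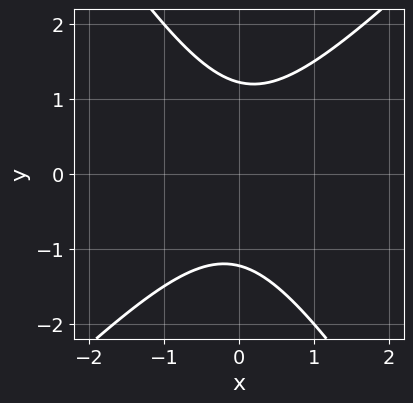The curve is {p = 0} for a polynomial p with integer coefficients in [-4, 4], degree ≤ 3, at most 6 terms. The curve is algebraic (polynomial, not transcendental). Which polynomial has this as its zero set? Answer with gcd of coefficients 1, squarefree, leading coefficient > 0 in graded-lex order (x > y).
1. deg p = 2.
2. Reading off the gridlines: the curve avoids every integer x-axis point in the box.
3. Assembling these constraints gives the stated polynomial.

3*x^2 - x*y - 2*y^2 + 3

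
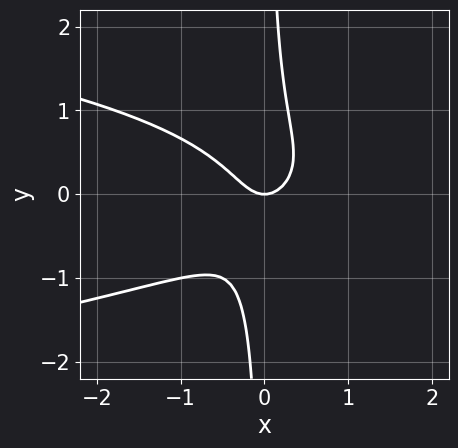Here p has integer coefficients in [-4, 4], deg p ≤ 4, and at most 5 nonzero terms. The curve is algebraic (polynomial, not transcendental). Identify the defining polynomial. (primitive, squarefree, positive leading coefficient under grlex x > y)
3*x*y^2 + 2*x^2 - y

1. The degree is 3 — the shape is more complex than any degree-2 curve.
2. Reading off the gridlines: it meets the x-axis at x = 0 (among the integer gridlines); it crosses the y-axis at the gridline y = 0.
3. Putting this together gives p.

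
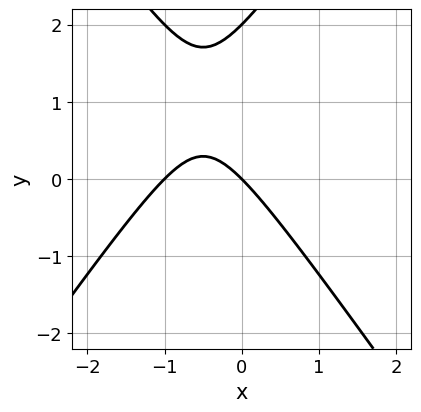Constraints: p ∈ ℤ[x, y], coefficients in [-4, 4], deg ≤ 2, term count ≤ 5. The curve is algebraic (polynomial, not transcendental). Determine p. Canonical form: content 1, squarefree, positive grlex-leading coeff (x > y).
2*x^2 - y^2 + 2*x + 2*y

The degree is 2 — a generic line meets the curve in up to 2 points.
Checking where it meets the axes: among the integer gridlines, it crosses the y-axis at y ∈ {0, 2}; the x-axis gridline crossings are at x ∈ {-1, 0}.
Solving for integer coefficients yields p as stated.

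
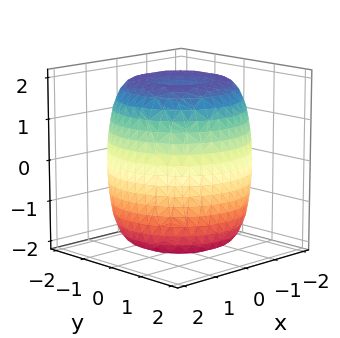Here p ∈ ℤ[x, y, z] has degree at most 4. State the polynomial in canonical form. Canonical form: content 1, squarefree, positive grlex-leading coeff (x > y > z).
1. The degree is 4 — no degree-3 surface has this shape.
2. Symmetries: rotational symmetry about the z-axis ⇒ p depends on x, y only through x² + y².
3. Reading off the gridlines: a circular section at z = -2 has radius exactly 1.
4. Assembling these constraints gives the stated polynomial.

x^4 + 2*x^2*y^2 + y^4 - 2*x^2 - 2*y^2 + z^2 - 3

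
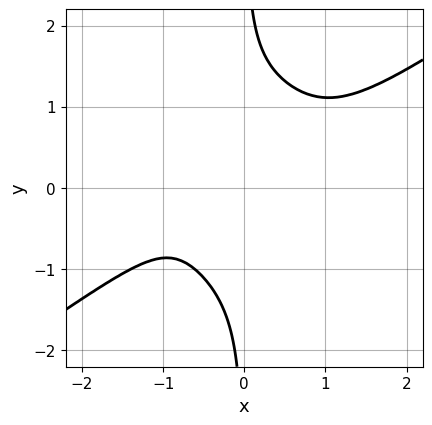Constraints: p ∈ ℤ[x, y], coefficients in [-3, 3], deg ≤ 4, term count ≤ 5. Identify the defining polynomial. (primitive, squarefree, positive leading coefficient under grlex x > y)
2*x^4 - 2*x^3*y - 2*x*y^3 + x + 2

First, deg p = 4.
Next, checking where it meets the axes: no x-intercept at any integer in the box; it misses every integer gridline on the y-axis.
Finally, fitting integer coefficients to these (and the overall shape) gives p.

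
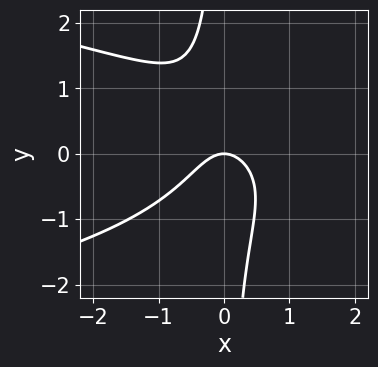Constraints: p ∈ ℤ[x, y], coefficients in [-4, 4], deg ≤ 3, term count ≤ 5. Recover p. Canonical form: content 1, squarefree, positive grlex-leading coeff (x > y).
3*x*y^2 + 3*x^2 + 2*y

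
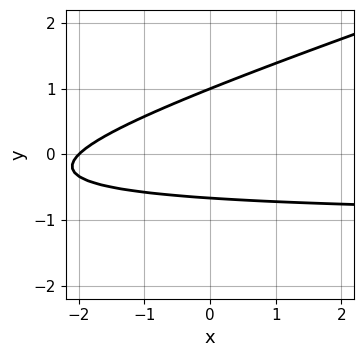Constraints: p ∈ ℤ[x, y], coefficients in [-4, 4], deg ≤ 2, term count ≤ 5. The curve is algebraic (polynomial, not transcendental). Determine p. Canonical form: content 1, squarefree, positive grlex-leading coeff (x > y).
x*y - 3*y^2 + x + y + 2

Degree: no degree-1 curve has this shape, so deg p = 2.
Checking where it meets the axes: it meets the x-axis at x = -2 (among the integer gridlines); it meets the y-axis at y = 1 (among the integer gridlines).
Fitting integer coefficients to these (and the overall shape) gives p.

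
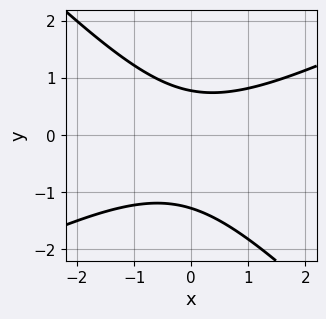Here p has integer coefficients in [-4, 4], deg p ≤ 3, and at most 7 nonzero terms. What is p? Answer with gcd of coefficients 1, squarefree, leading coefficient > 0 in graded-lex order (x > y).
(a) The degree is 2 — a generic line meets the curve in up to 2 points.
(b) From the axis intercepts and sections: no x-intercept at any integer in the box.
(c) Assembling these constraints gives the stated polynomial.

x^2 - x*y - 2*y^2 - y + 2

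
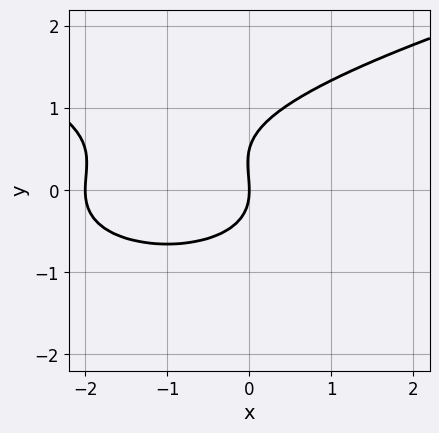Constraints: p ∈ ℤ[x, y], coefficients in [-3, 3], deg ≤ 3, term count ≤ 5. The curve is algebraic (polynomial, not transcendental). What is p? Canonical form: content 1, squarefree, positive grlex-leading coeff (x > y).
2*y^3 - x^2 - y^2 - 2*x

(a) deg p = 3.
(b) From the visible intercepts: it meets the y-axis at y = 0 (among the integer gridlines); among the integer gridlines, it crosses the x-axis at x ∈ {-2, 0}.
(c) Assembling these constraints gives the stated polynomial.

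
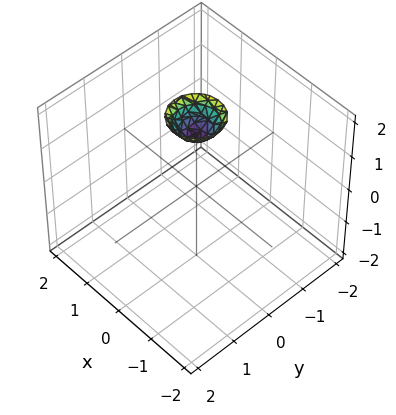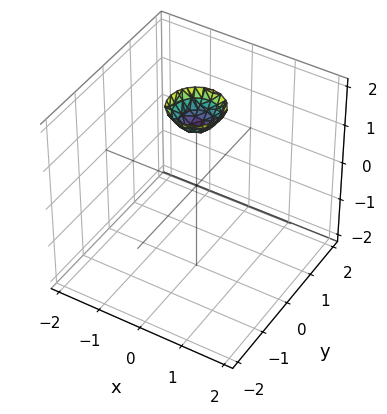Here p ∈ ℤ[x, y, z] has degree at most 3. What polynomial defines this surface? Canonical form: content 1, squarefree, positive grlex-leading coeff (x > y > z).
3*x^2 + 3*y^2 - 2*z + 3

1. Degree: no degree-1 surface has this shape, so deg p = 2.
2. Symmetries: rotational symmetry about the z-axis ⇒ p depends on x, y only through x² + y².
3. Against the integer gridlines: the surface avoids every integer y-axis point in the box; a circular section at z = 2 has radius between 0 and 1; it misses every integer gridline on the x-axis.
4. Together with the visible shape, these determine p as stated.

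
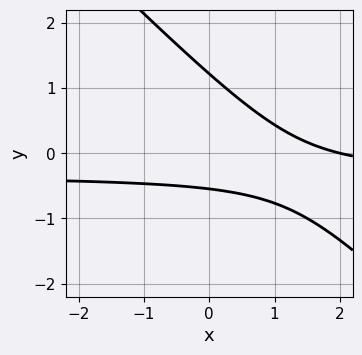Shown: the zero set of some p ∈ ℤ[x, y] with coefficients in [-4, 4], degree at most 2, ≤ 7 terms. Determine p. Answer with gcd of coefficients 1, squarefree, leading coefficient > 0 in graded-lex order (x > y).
First, the degree is 2 — a generic line meets the curve in up to 2 points.
Next, checking where it meets the axes: one x-axis crossing is at x = 2.
Finally, assembling these constraints gives the stated polynomial.

3*x*y + 3*y^2 + x - 2*y - 2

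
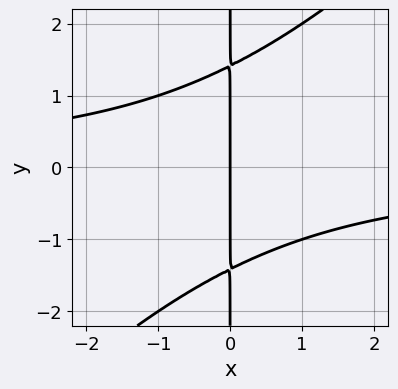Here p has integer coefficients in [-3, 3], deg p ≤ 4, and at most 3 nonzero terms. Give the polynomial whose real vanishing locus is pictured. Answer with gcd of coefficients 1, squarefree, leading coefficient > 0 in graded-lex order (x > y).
x^2*y - x*y^2 + 2*x

1. deg p = 3.
2. From the visible intercepts: it crosses the x-axis at the gridline x = 0; the visible y-axis segment lies entirely on the curve.
3. Putting this together gives p.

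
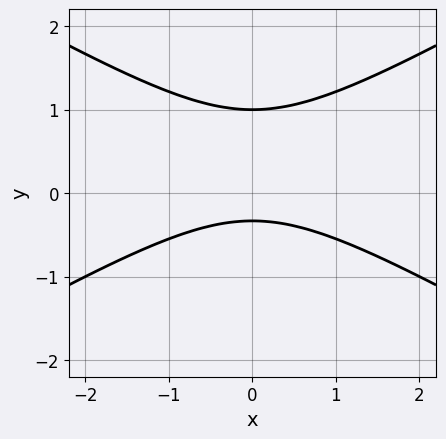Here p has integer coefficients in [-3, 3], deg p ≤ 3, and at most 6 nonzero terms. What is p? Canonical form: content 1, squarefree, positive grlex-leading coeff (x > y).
(a) Degree: a generic line meets the curve in up to 2 points, so deg p = 2.
(b) Symmetries: the x ↦ −x reflection is a symmetry, so x appears only in even powers.
(c) Reading off the gridlines: it crosses the y-axis at the gridline y = 1; the curve avoids every integer x-axis point in the box.
(d) Assembling these constraints gives the stated polynomial.

x^2 - 3*y^2 + 2*y + 1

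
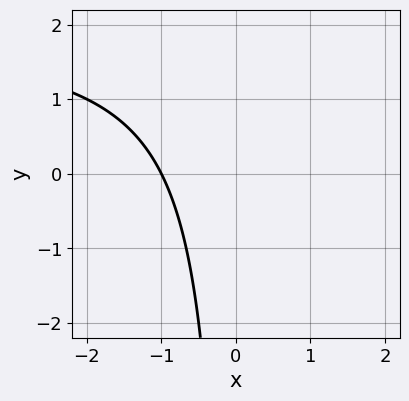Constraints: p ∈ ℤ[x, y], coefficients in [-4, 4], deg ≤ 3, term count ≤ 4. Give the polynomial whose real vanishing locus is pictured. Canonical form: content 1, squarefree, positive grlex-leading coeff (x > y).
x*y - 2*x - 2

1. deg p = 2. A generic line meets the curve in up to 2 points.
2. Checking where it meets the axes: the curve avoids every integer y-axis point in the box; it crosses the x-axis at the gridline x = -1.
3. The integer polynomial consistent with all of this is the stated p.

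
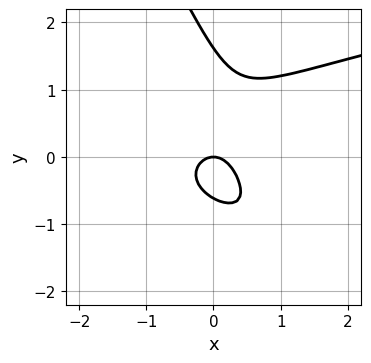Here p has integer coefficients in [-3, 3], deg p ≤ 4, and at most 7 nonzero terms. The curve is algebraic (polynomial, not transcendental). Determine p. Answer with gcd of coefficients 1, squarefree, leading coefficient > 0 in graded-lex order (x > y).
First, degree: no degree-2 curve has this shape, so deg p = 3.
Then, reading off the gridlines: it crosses the y-axis at the gridline y = 0; it meets the x-axis at x = 0 (among the integer gridlines).
Finally, these observations pin down the coefficients.

2*x*y^2 + y^3 - 2*x^2 - y^2 - y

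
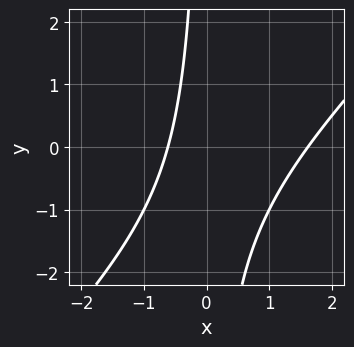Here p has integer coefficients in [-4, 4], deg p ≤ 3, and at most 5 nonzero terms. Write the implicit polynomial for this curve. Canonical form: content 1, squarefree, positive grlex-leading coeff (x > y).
x^2 - x*y - x - 1

1. Degree: a generic line meets the curve in up to 2 points, so deg p = 2.
2. Reading off the gridlines: it misses every integer gridline on the y-axis.
3. Assembling these constraints gives the stated polynomial.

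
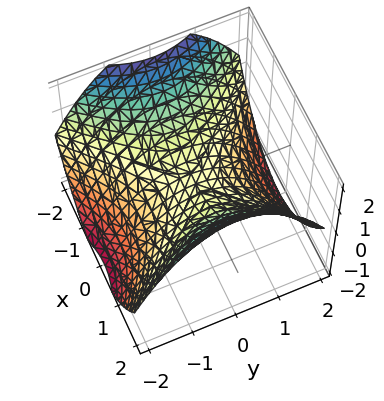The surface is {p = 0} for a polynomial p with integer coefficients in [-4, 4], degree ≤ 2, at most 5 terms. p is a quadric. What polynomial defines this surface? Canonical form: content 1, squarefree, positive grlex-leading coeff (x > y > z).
x^2 - y^2 - 2*z

First, deg p = 2. A hyperbolic paraboloid; a quadric.
Next, symmetries: it's symmetric under x → −x, forcing even powers of x; mirror symmetry y ↦ −y ⇒ only even powers of y.
Next, checking where it meets the axes: it crosses the z-axis at the gridline z = 0; it crosses the y-axis at the gridline y = 0; one x-axis crossing is at x = 0.
Finally, assembling these constraints gives the stated polynomial.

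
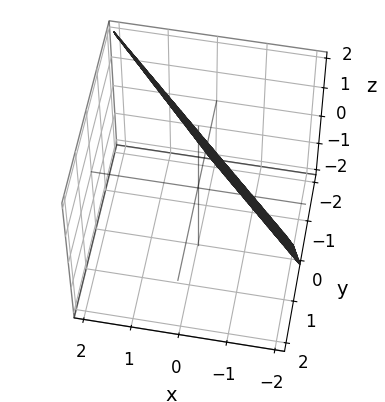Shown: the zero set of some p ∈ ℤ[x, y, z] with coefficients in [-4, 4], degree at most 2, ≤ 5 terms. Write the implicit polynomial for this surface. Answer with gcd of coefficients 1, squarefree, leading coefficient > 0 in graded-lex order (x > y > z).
1. Degree: the surface is flat (a plane), so deg p = 1.
2. Checking where it meets the axes: it meets the x-axis at x = -1 (among the integer gridlines); one z-axis crossing is at z = 2; it crosses the y-axis at the gridline y = -1.
3. Assembling these constraints gives the stated polynomial.

2*x + 2*y - z + 2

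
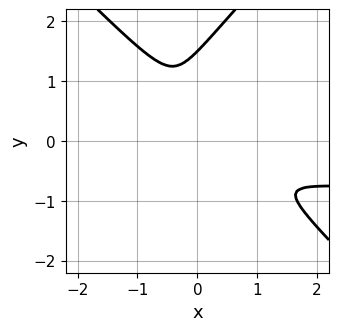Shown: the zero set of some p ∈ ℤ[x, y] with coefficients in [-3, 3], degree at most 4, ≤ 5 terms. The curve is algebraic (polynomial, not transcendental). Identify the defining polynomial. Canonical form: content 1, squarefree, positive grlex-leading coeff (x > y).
The degree is 3 — the shape is more complex than any degree-2 curve.
Solving for integer coefficients yields p as stated.

2*x^2*y - 2*y^3 + 2*x^2 + 3*x*y + 3*y^2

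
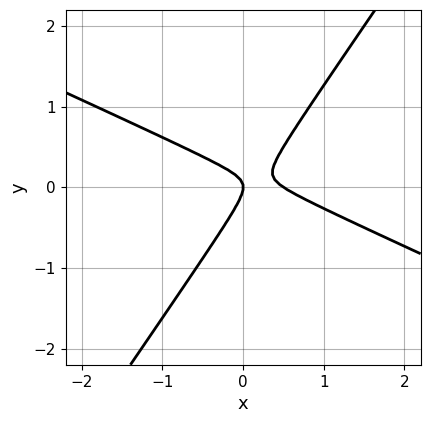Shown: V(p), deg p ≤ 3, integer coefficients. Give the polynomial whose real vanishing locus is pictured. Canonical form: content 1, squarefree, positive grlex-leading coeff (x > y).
2*x^2 + 3*x*y - 3*y^2 - x

1. Degree: the shape is more complex than any degree-1 curve, so deg p = 2.
2. From the visible intercepts: it crosses the y-axis at the gridline y = 0; one x-axis crossing is at x = 0.
3. These observations pin down the coefficients.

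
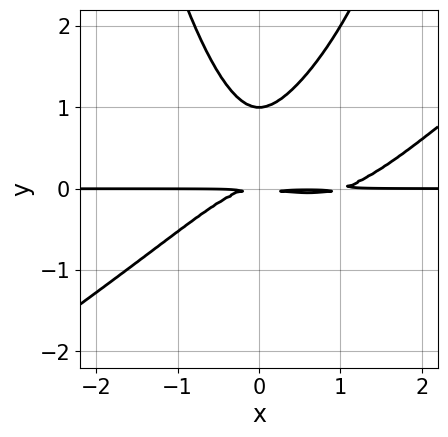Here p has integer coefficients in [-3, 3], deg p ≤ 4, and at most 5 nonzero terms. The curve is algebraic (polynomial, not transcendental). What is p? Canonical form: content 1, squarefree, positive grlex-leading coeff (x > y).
1. deg p = 4.
2. Against the integer gridlines: it crosses the y-axis at the gridline y = 1; the visible x-axis segment lies entirely on the curve.
3. Putting this together gives p.

2*x^3*y - 3*x^2*y^2 - 2*x^2*y + 3*y^3 - 3*y^2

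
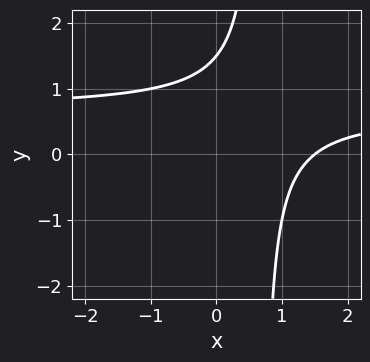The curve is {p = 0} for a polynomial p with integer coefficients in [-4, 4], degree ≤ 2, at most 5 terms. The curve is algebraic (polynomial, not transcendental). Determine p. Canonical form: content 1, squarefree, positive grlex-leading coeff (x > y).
3*x*y - 2*x - 2*y + 3

(a) The degree is 2 — a generic line meets the curve in up to 2 points.
(b) Putting this together gives p.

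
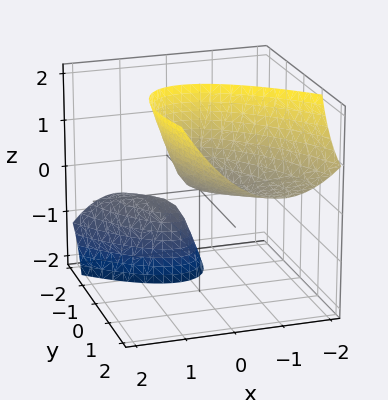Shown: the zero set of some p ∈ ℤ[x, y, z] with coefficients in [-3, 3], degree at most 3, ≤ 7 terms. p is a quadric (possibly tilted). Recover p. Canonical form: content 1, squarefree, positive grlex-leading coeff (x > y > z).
There are 2 components. They look like related sheets of one shape, so recover p as a whole.
deg p = 2. No degree-1 surface has this shape.
Checking where it meets the axes: it crosses the z-axis at the gridline z = 0; one x-axis crossing is at x = 0; it crosses the y-axis at the gridline y = 0.
Together with the visible shape, these determine p as stated.

2*x^2 + 2*x*y + y^2 - 2*y*z - z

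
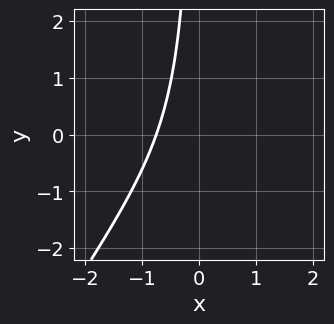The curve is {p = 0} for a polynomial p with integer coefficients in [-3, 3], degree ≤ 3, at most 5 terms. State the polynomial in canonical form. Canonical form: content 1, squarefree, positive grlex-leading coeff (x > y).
3*x^3 - 2*x^2*y - 3*x^2 + 3*x*y + 3

Degree: the shape is more complex than any degree-2 curve, so deg p = 3.
Checking where it meets the axes: it misses every integer gridline on the y-axis.
These observations pin down the coefficients.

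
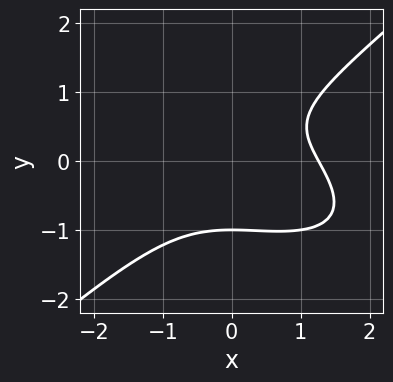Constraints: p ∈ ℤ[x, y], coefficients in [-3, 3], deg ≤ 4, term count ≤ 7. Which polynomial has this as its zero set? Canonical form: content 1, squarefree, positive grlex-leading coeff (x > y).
First, the degree is 3 — no degree-2 curve has this shape.
Next, observable constraints: it meets the y-axis at y = -1 (among the integer gridlines).
Finally, assembling these constraints gives the stated polynomial.

x^3 + x^2*y - 3*y^3 + y - 2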